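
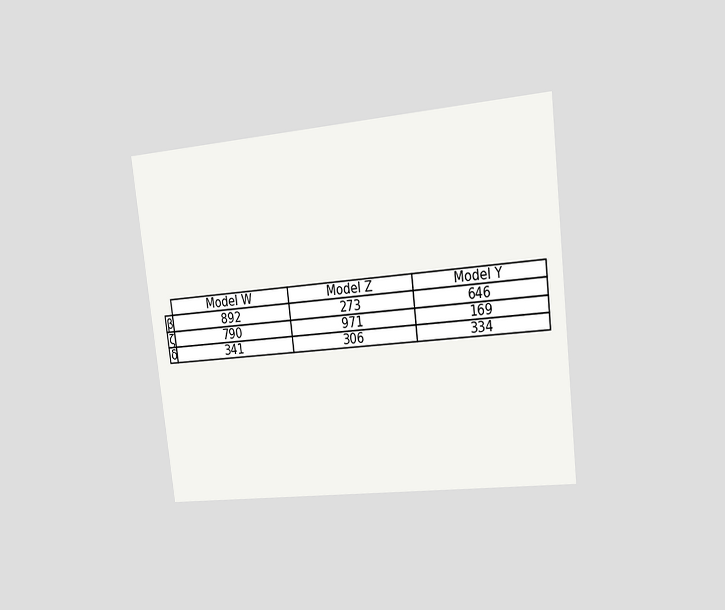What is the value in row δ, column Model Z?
306

The chart is tilted about 7° counter-clockwise and viewed slightly from the right. The (δ, Model Z) cell reads 306.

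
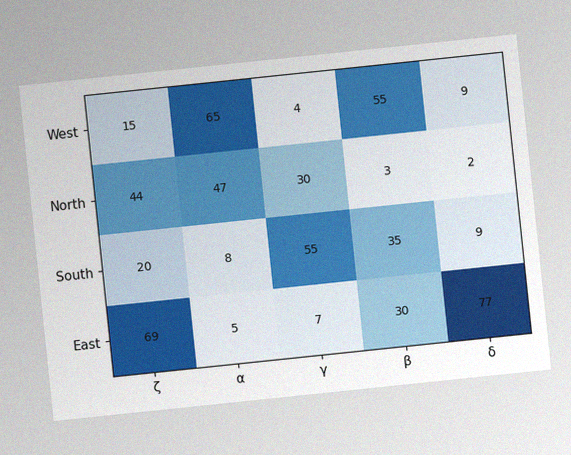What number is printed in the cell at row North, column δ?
2

The chart is tilted about 6° counter-clockwise, with some photo noise. The (North, δ) cell reads 2.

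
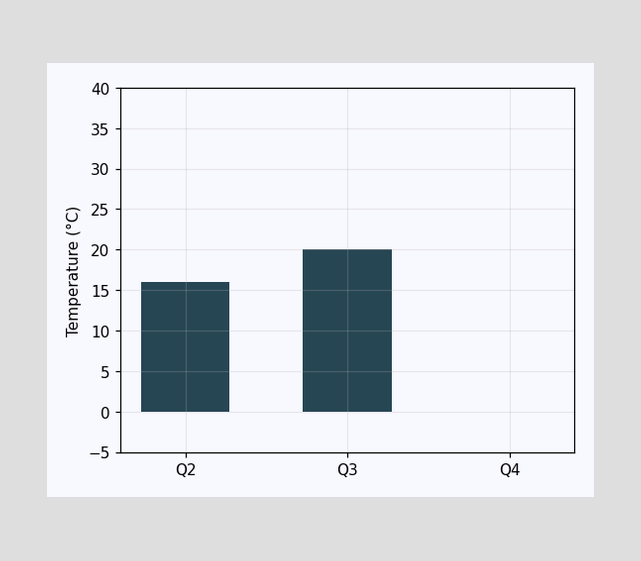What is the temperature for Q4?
Reading along the chart's y-axis, the Q4 bar reaches 0°C.

0°C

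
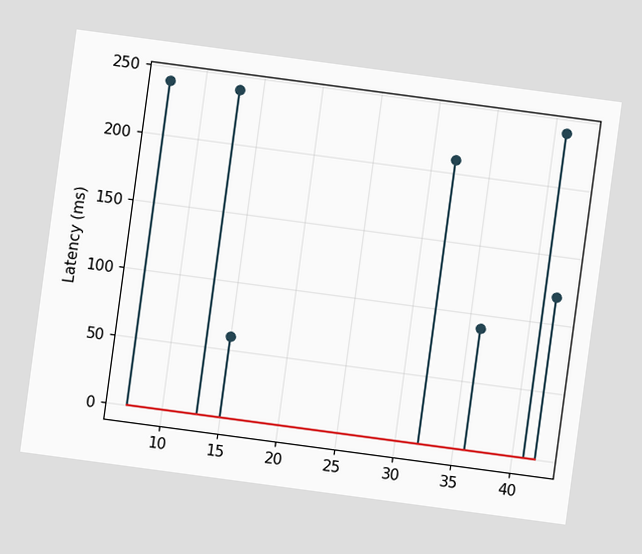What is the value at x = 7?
The chart is tilted about 8° clockwise. The stem at x=7 reaches 240ms.

240ms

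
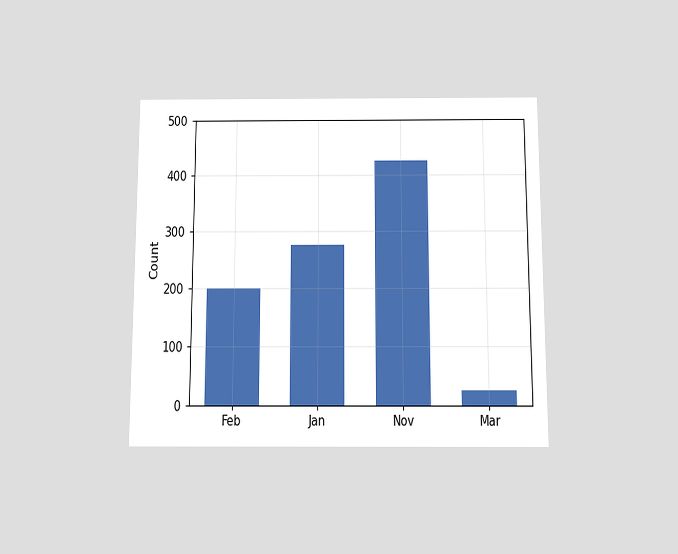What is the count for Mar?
25

The chart is viewed slightly from below. Reading along the chart's y-axis, the Mar bar reaches 25.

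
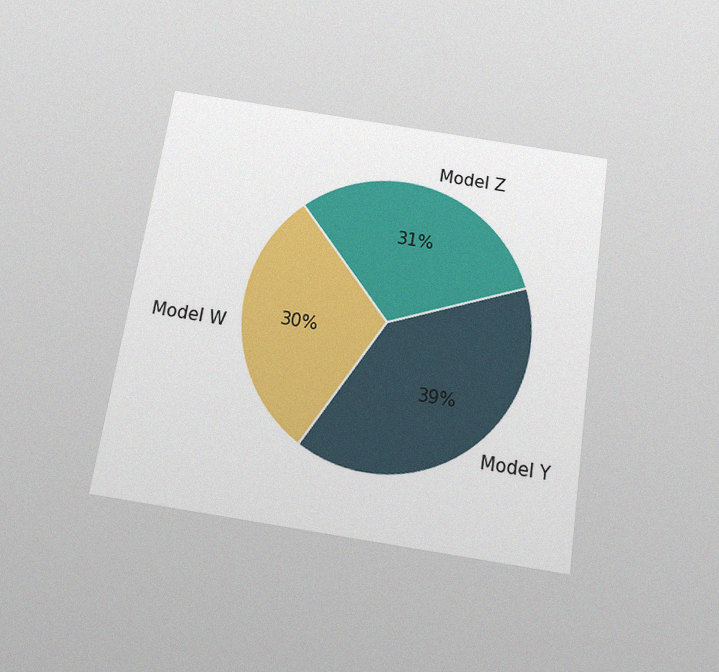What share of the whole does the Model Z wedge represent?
The chart is tilted about 9° clockwise and viewed slightly from below, with some photo noise. The Model Z slice takes up 31% of the pie.

31%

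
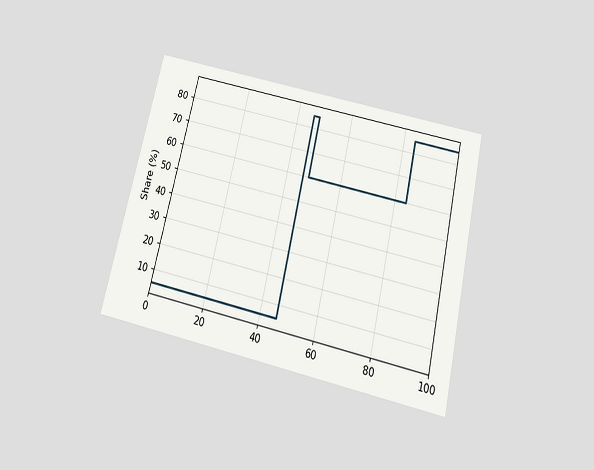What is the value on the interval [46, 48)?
The chart is tilted about 13° clockwise and viewed slightly from below. On [46, 48) the step sits at 85%.

85%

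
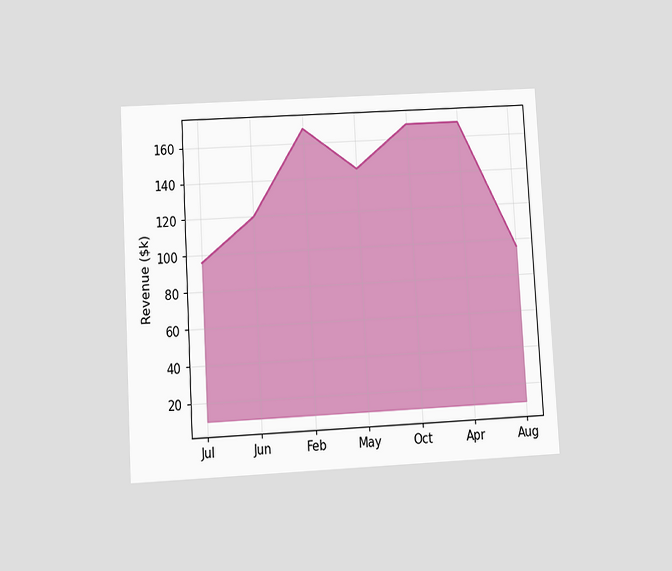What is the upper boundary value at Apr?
The chart is tilted about 3° counter-clockwise and viewed slightly from below. At Apr the upper boundary is at $168k.

$168k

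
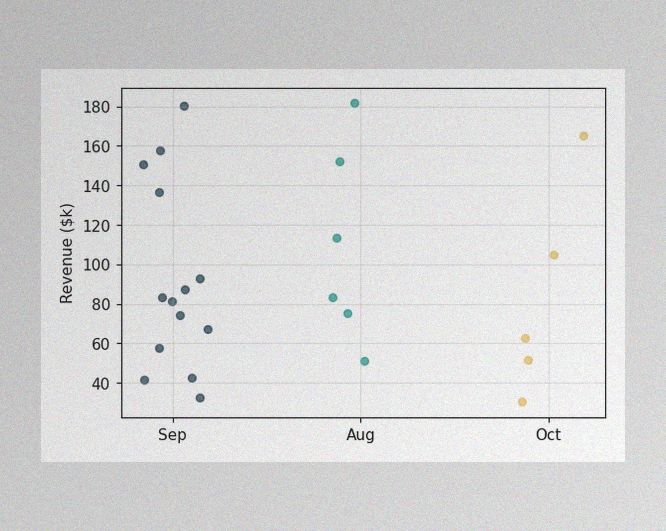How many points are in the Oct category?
The image has some photo noise and uneven lighting. Counting the markers in the Oct column gives 5.

5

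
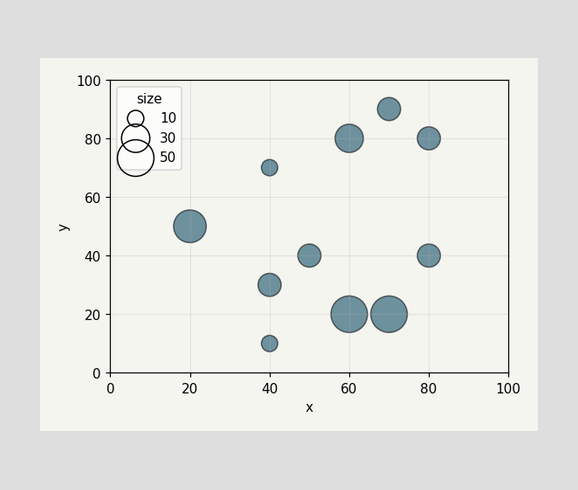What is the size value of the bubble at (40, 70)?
10

Matching the bubble at (40, 70) against the size legend gives 10.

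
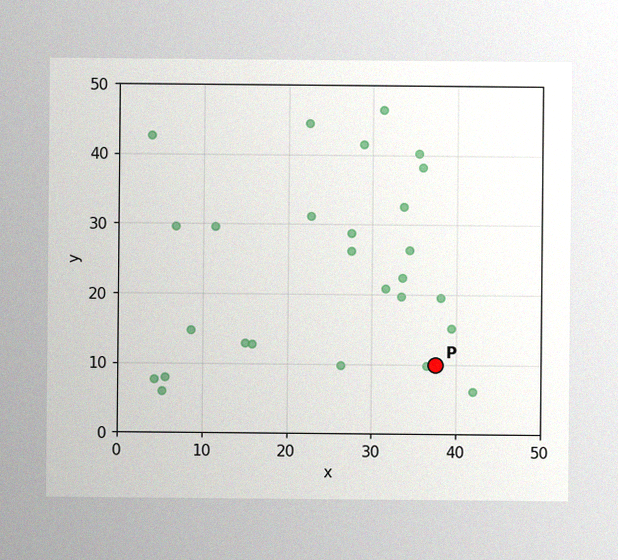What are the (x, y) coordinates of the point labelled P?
(37.5, 10)

The image has some photo noise and uneven lighting. Following the gridlines from P to each axis, P sits at (37.5, 10).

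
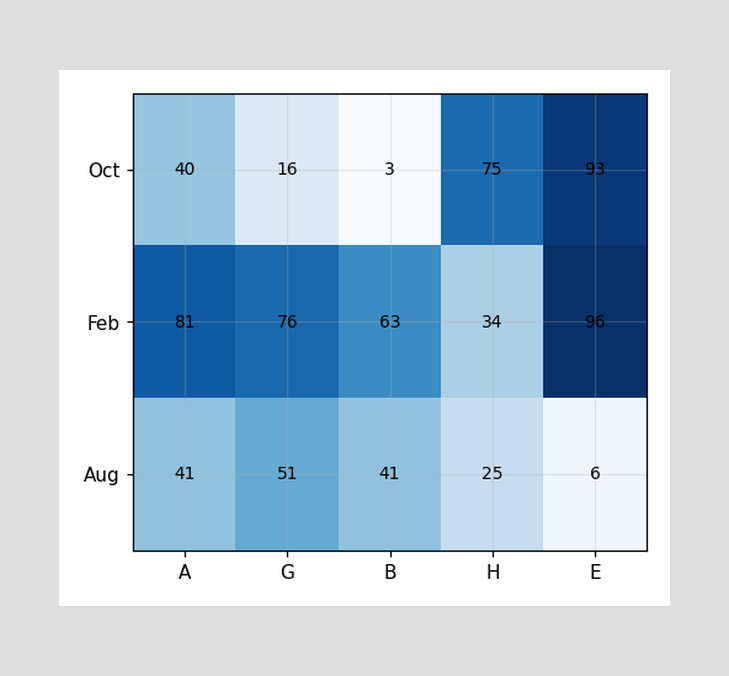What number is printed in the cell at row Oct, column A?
The (Oct, A) cell reads 40.

40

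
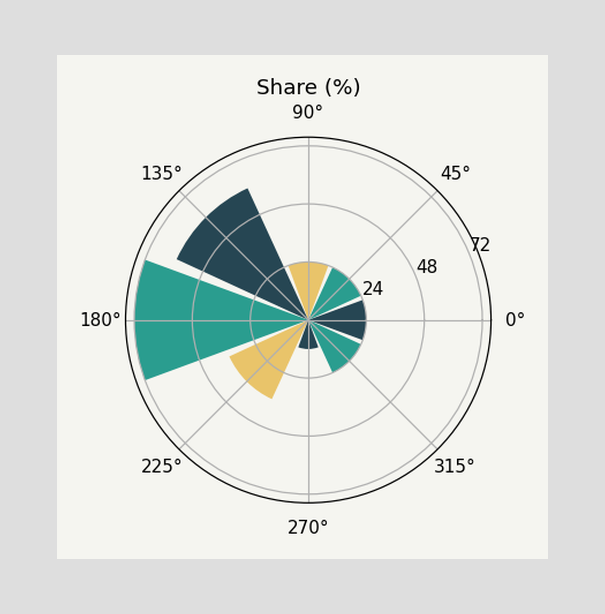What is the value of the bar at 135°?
The bar at 135° reaches 60% on the radial axis.

60%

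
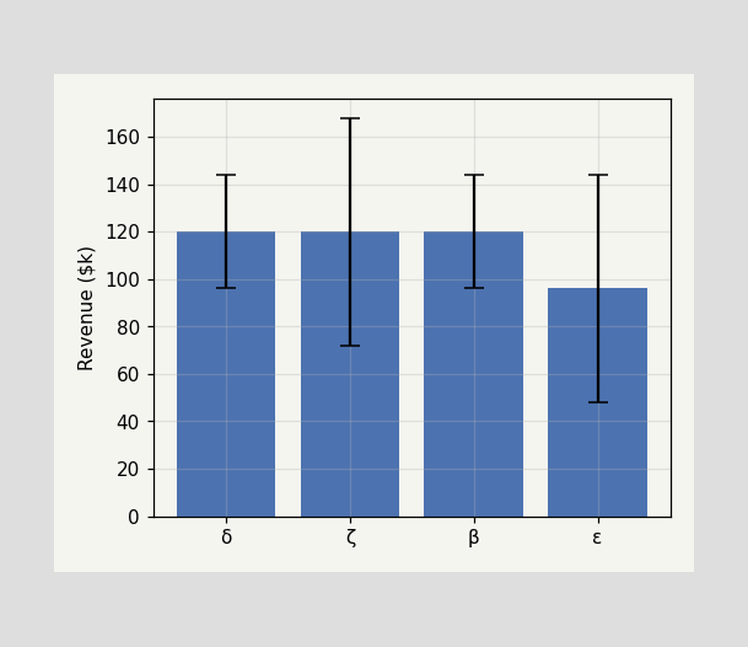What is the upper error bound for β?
The β bar's upper whisker reaches $144k.

$144k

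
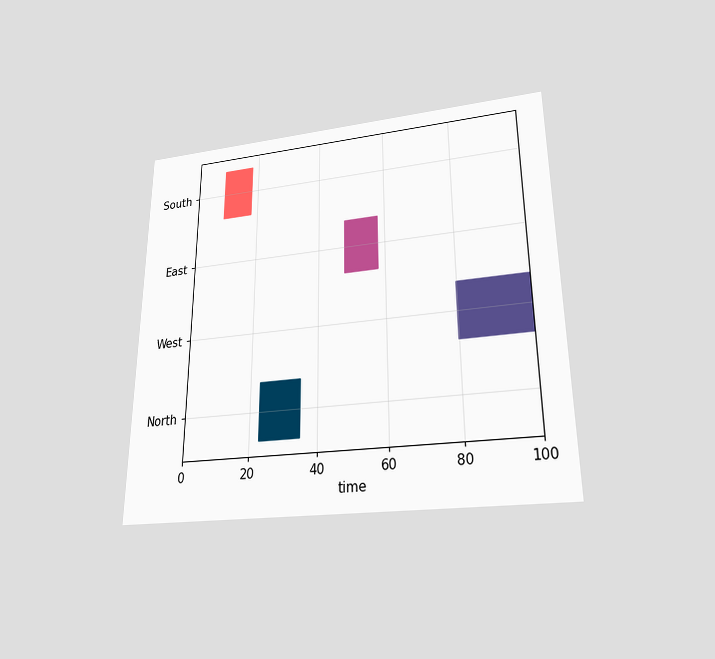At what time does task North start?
The chart is viewed slightly from below. The North bar begins at t=23.

23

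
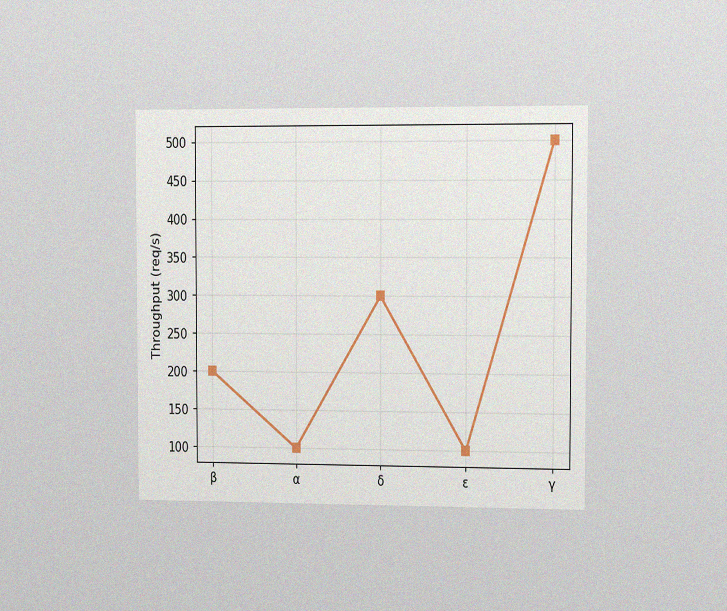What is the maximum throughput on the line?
500req/s

The chart is viewed slightly from the right, with some photo noise. The highest point is at γ, and reading across to the y-axis gives 500req/s.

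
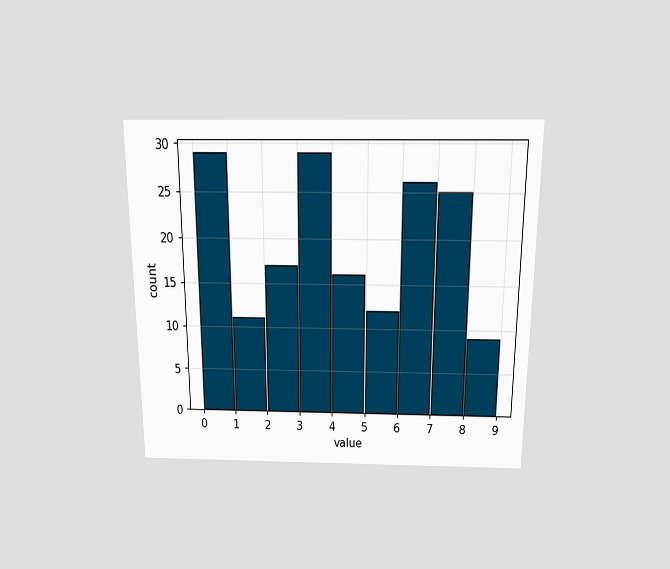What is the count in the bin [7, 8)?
The chart is viewed slightly from above. The [7, 8) bin has height 25.

25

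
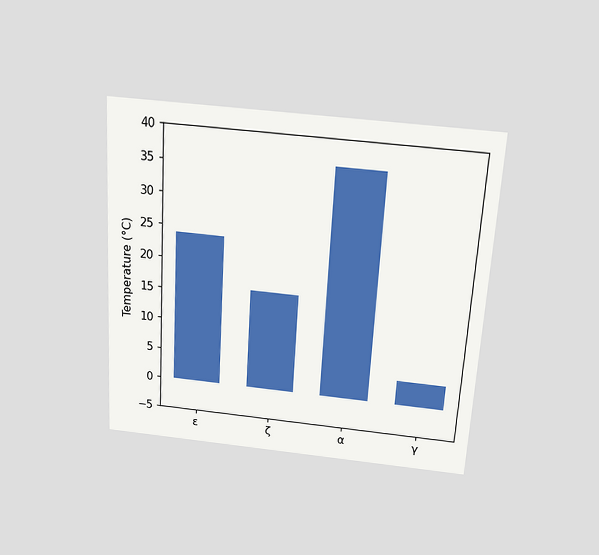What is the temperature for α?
36°C

The chart is tilted about 3° clockwise and viewed slightly from above. Reading along the chart's y-axis, the α bar reaches 36°C.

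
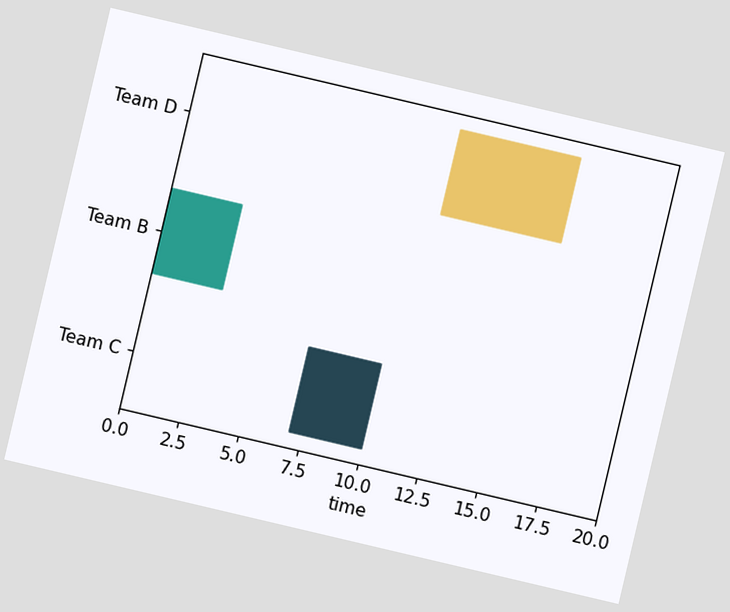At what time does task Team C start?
7

The chart is tilted about 13° clockwise. The Team C bar begins at t=7.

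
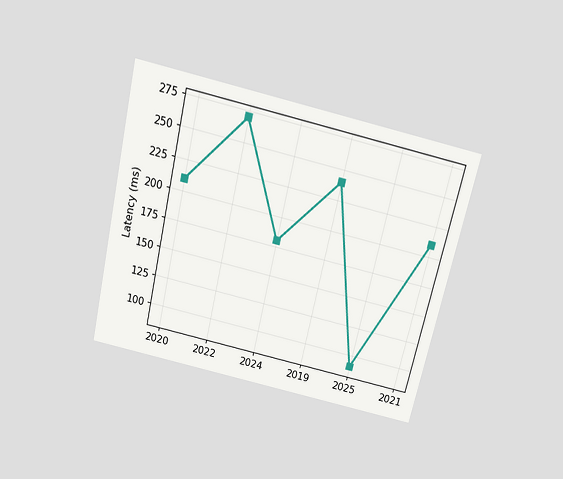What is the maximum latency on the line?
270ms

The chart is tilted about 13° clockwise and viewed slightly from above. The highest point is at 2022, and reading across to the y-axis gives 270ms.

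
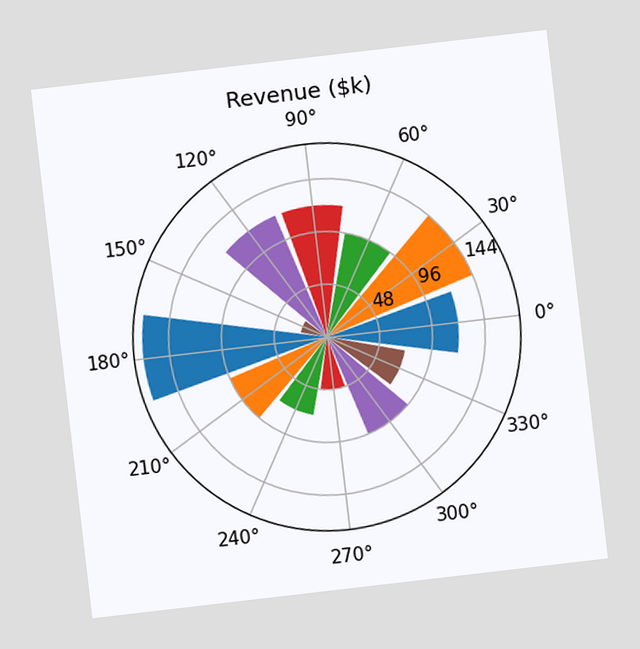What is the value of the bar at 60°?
The chart is tilted about 7° counter-clockwise. The bar at 60° reaches $96k on the radial axis.

$96k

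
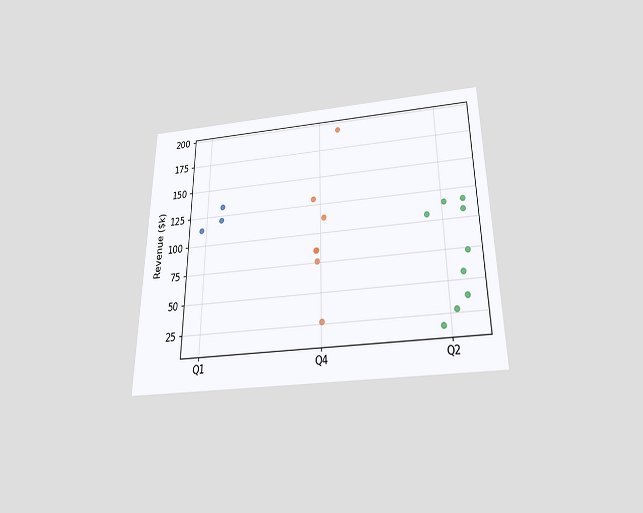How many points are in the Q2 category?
9

The chart is viewed slightly from below. Counting the markers in the Q2 column gives 9.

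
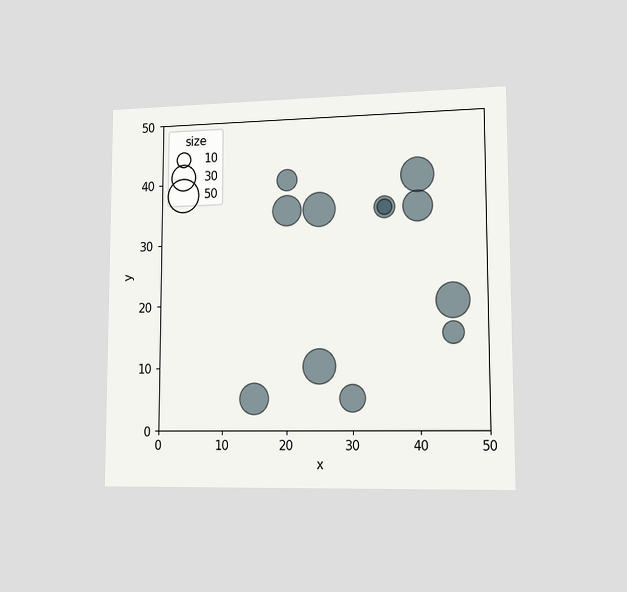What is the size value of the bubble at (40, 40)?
50

The chart is viewed slightly from the right. Matching the bubble at (40, 40) against the size legend gives 50.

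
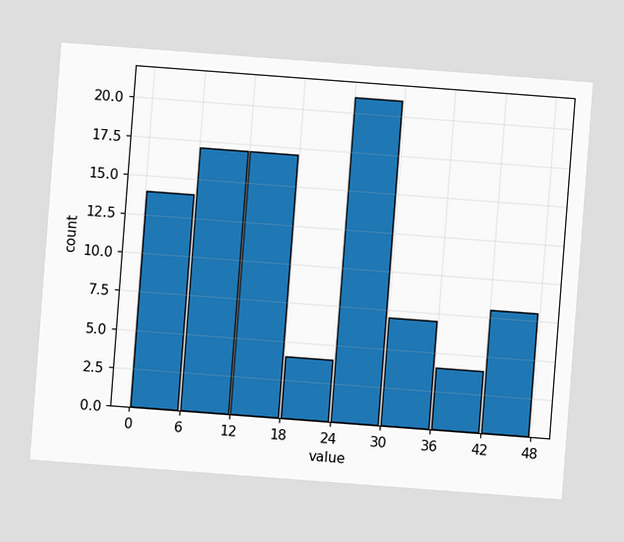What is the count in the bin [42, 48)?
8

The chart is tilted about 4° clockwise. The [42, 48) bin has height 8.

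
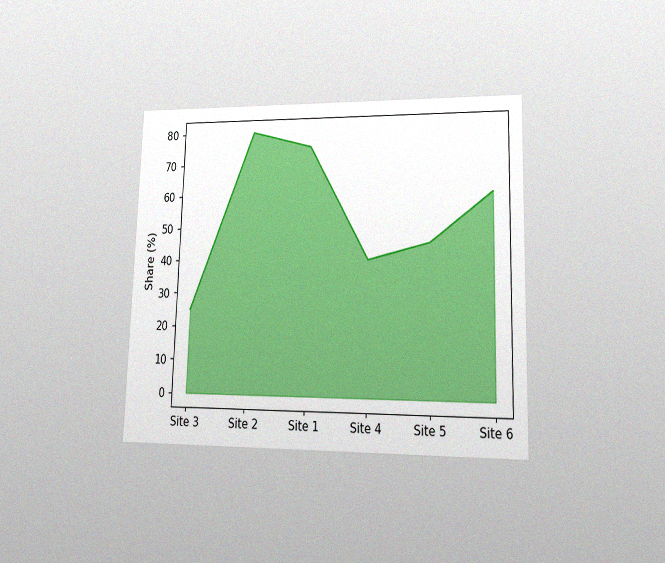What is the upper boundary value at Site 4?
40%

The chart is viewed at a slight angle, with some photo noise. At Site 4 the upper boundary is at 40%.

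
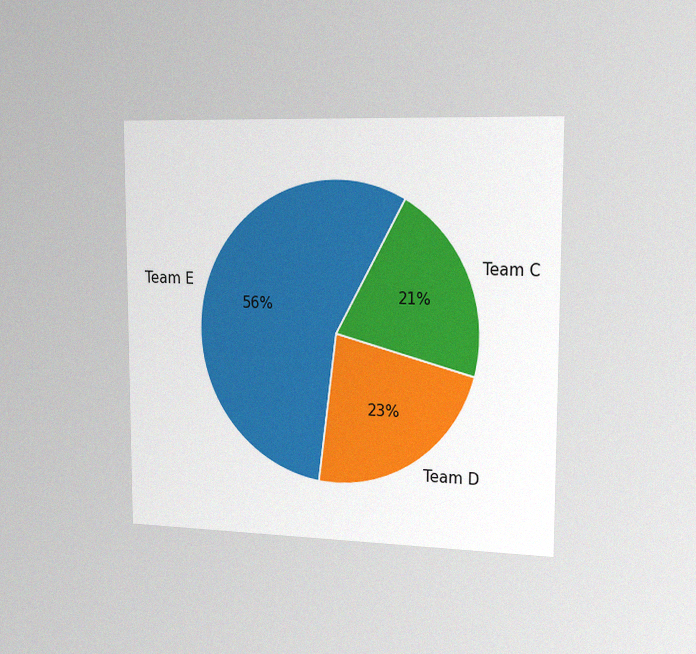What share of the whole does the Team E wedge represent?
56%

The chart is viewed slightly from the right, with some photo noise. The Team E slice takes up 56% of the pie.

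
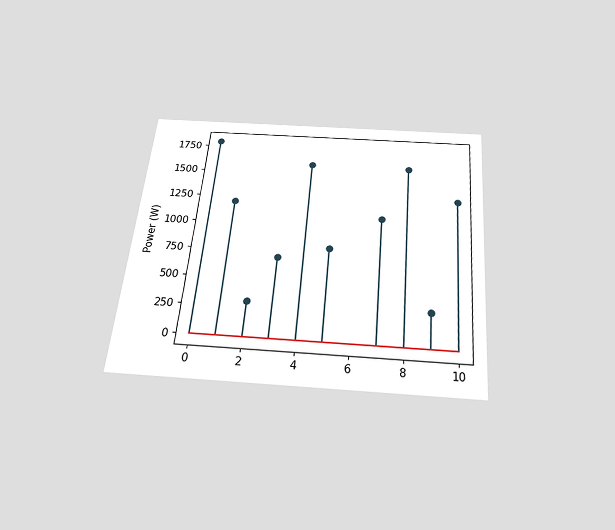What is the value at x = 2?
The chart is tilted about 5° clockwise and viewed slightly from below. The stem at x=2 reaches 300W.

300W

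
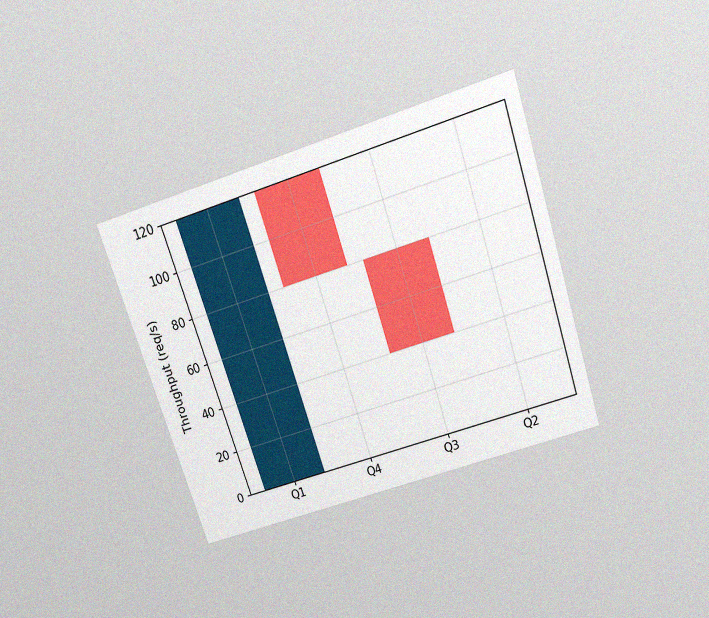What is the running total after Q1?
The chart is tilted about 18° counter-clockwise and viewed slightly from above, with some photo noise. After Q1 the running total reaches 120req/s.

120req/s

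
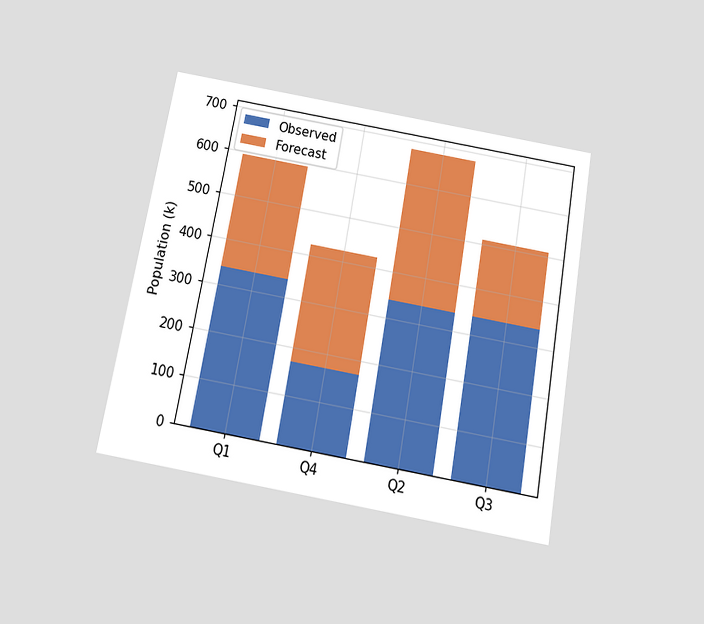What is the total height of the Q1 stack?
595k

The chart is tilted about 10° clockwise and viewed slightly from below. The Q1 stack's top reaches 595k on the y-axis.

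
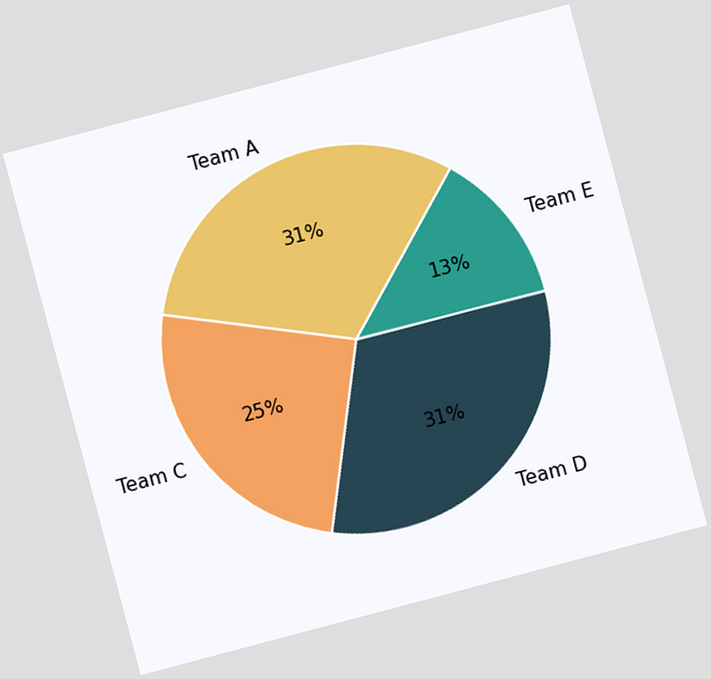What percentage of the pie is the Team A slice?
31%

The chart is tilted about 15° counter-clockwise. The Team A slice takes up 31% of the pie.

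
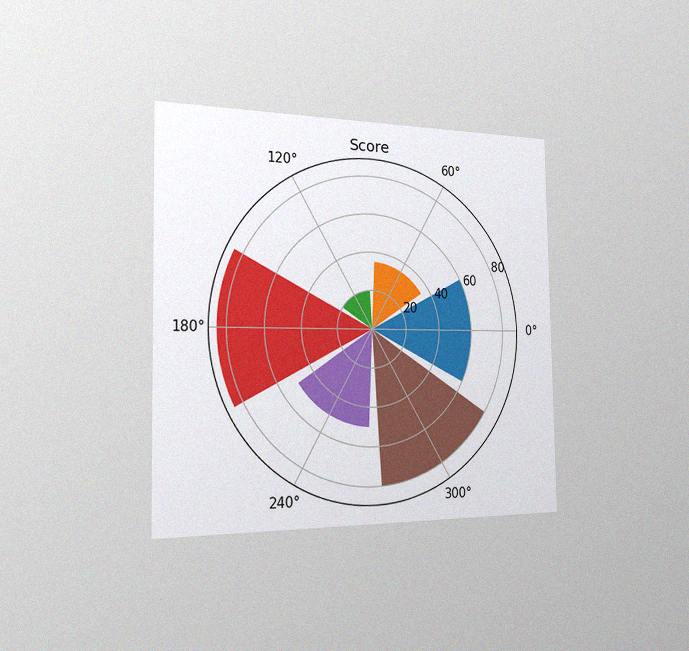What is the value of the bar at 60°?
35

The chart is viewed slightly from the left, with some photo noise. The bar at 60° reaches 35 on the radial axis.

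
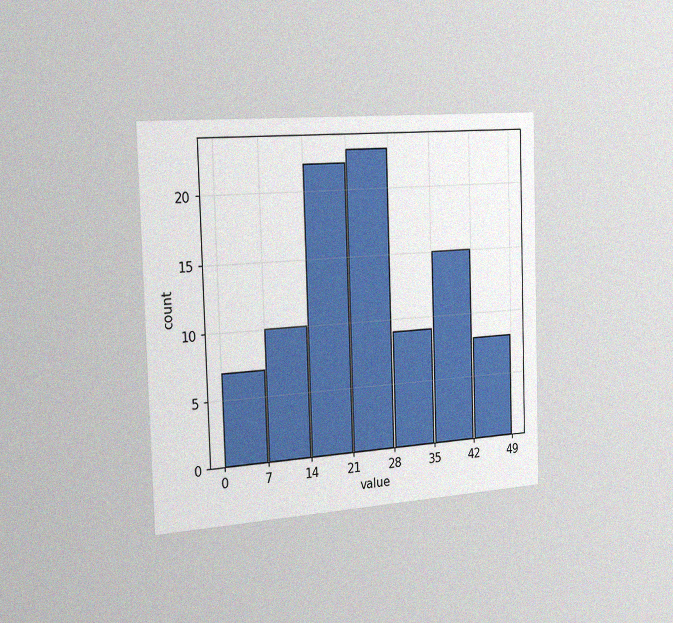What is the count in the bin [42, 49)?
8

The chart is viewed slightly from the left, with some photo noise. The [42, 49) bin has height 8.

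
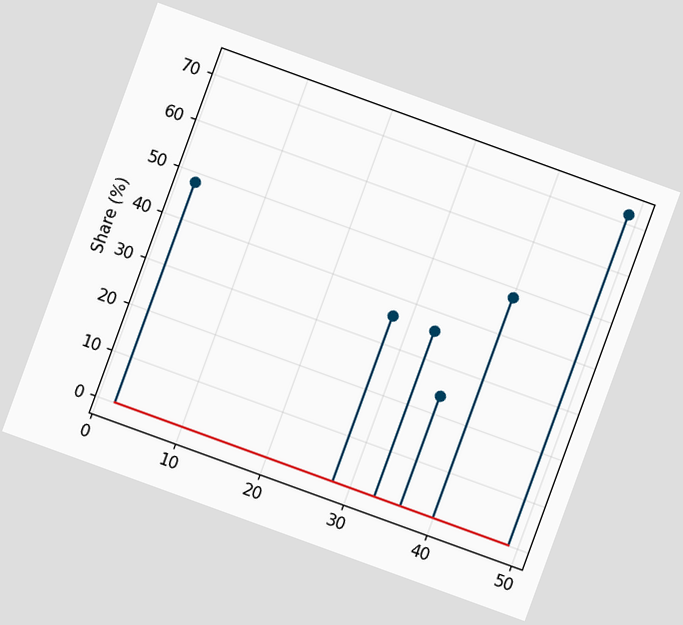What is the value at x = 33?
36%

The chart is tilted about 20° clockwise. The stem at x=33 reaches 36%.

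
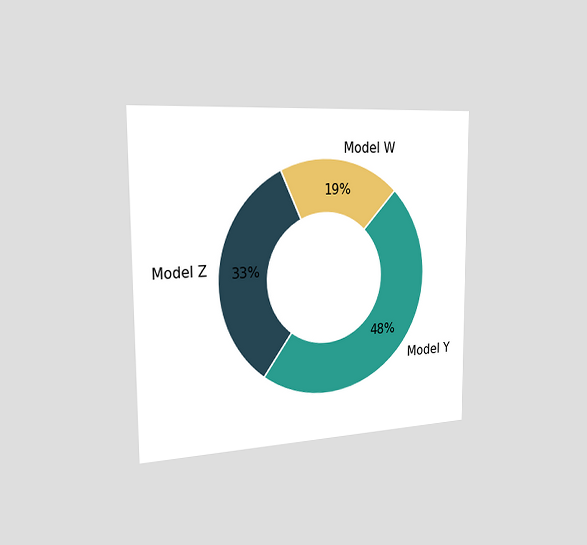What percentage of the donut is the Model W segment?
The chart is viewed slightly from the left. The Model W segment takes up 19% of the ring.

19%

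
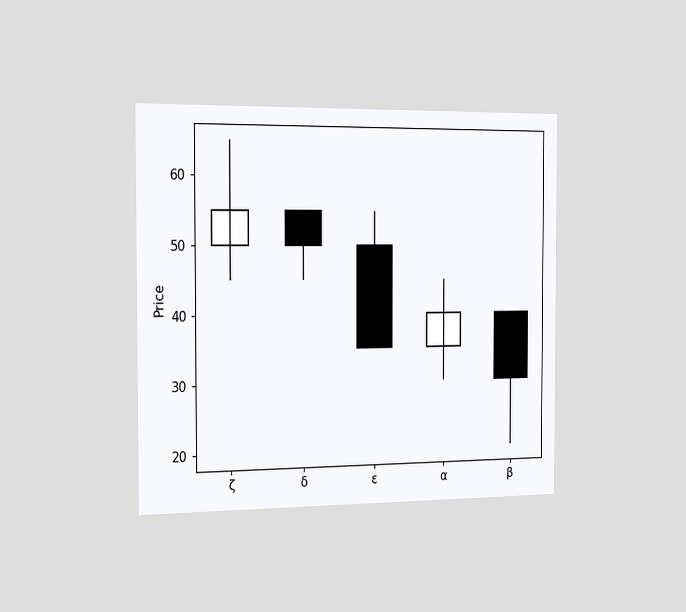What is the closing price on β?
The chart is viewed slightly from the left. The β candle closes at 30.

30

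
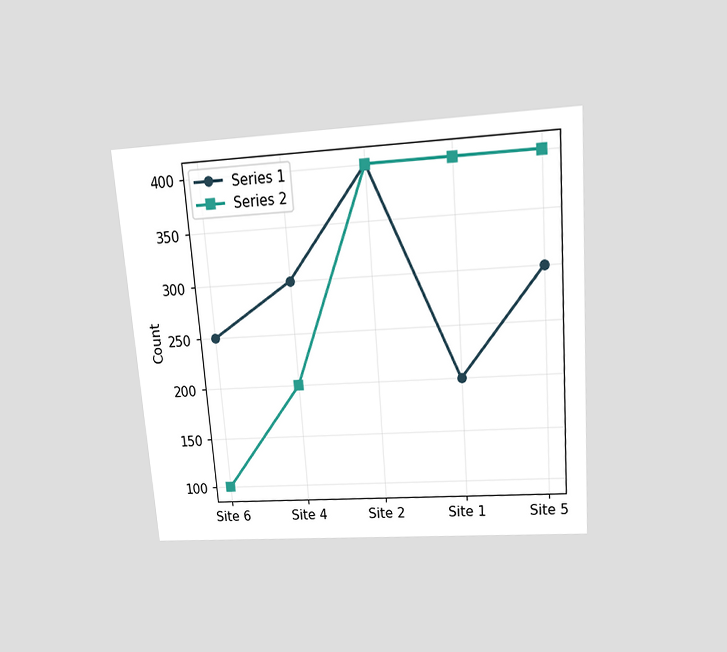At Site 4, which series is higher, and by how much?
Series 1, by 100

The chart is tilted about 4° counter-clockwise and viewed slightly from above. At Site 4, Series 1 sits above the other line by 100.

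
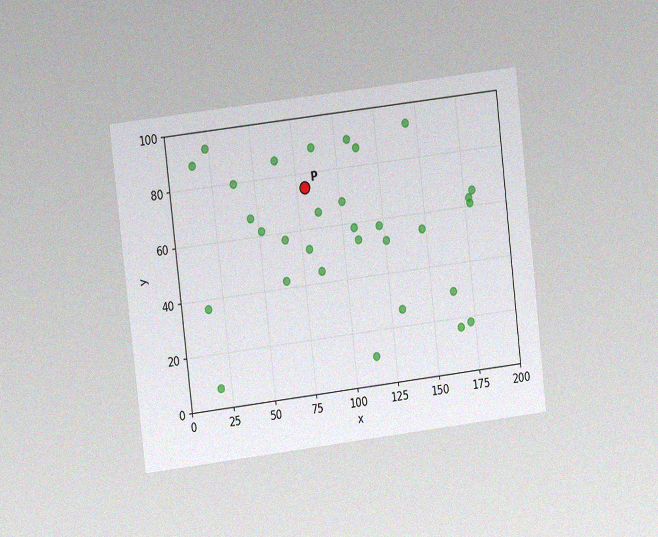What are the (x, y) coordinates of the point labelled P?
(80, 75)

The chart is tilted about 7° counter-clockwise and viewed at a slight angle, with some photo noise. Following the gridlines from P to each axis, P sits at (80, 75).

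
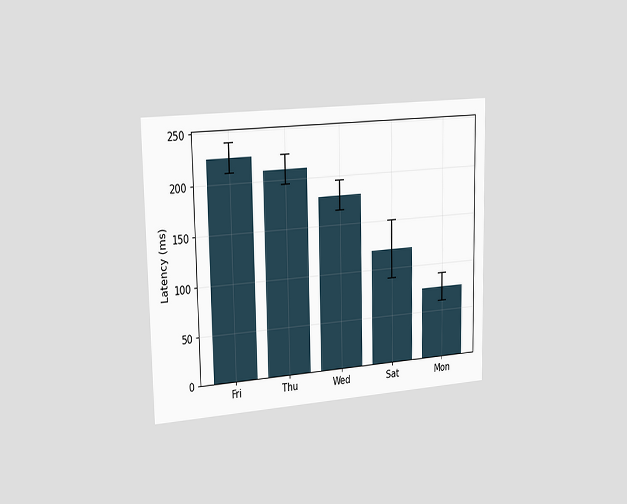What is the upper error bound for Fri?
240ms

The chart is viewed slightly from the left. The Fri bar's upper whisker reaches 240ms.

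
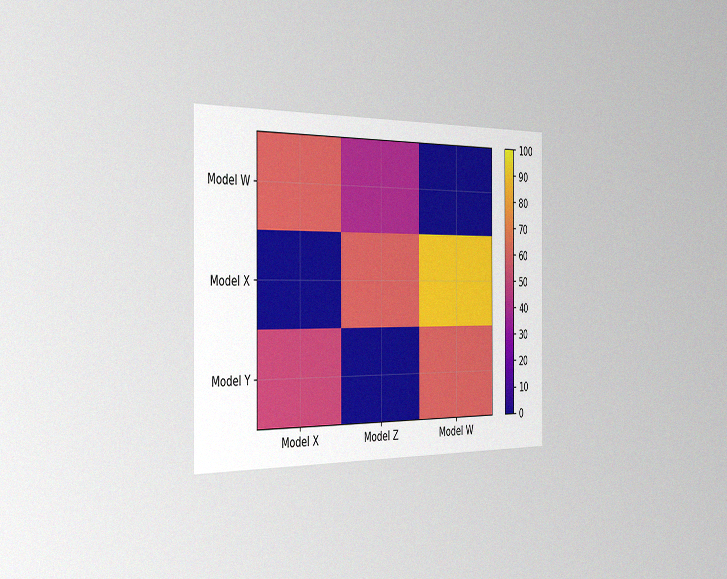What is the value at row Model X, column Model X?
0

The chart is viewed slightly from the left, with some photo noise. Matching cell (Model X, Model X) against the colorbar gives 0.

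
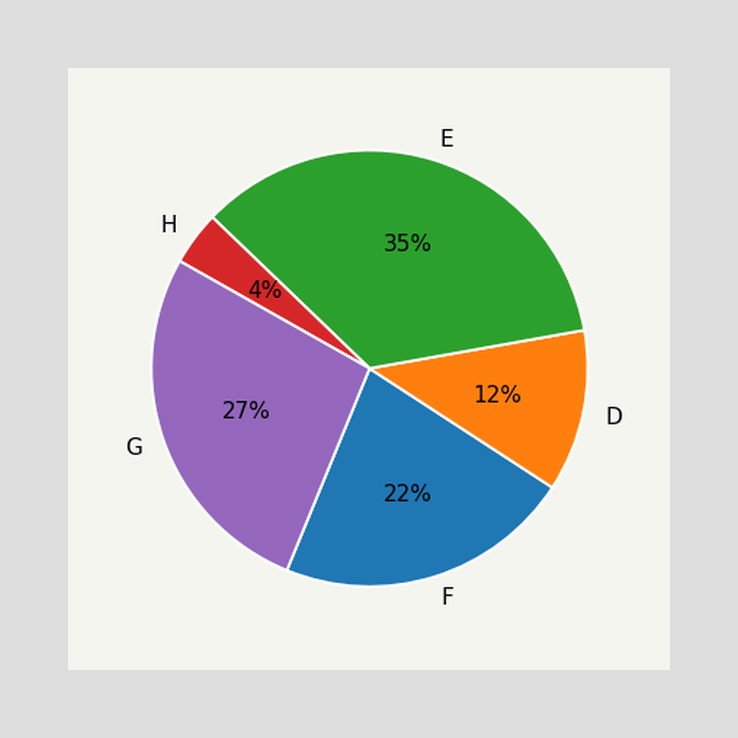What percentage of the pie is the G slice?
27%

The G slice takes up 27% of the pie.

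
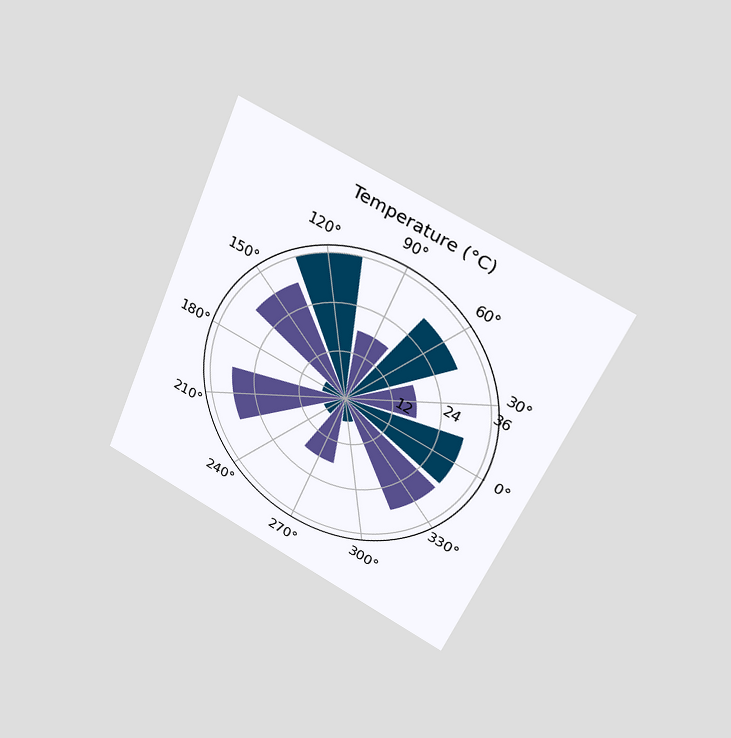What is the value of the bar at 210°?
The chart is tilted about 23° clockwise and viewed at a slight angle. The bar at 210° reaches 30°C on the radial axis.

30°C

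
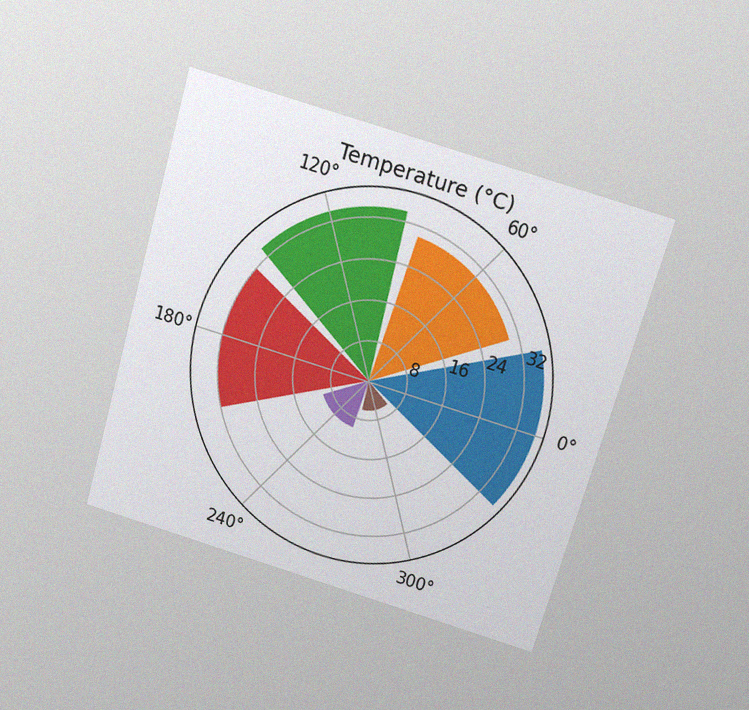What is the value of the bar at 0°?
36°C

The chart is tilted about 16° clockwise and viewed slightly from above, with some photo noise. The bar at 0° reaches 36°C on the radial axis.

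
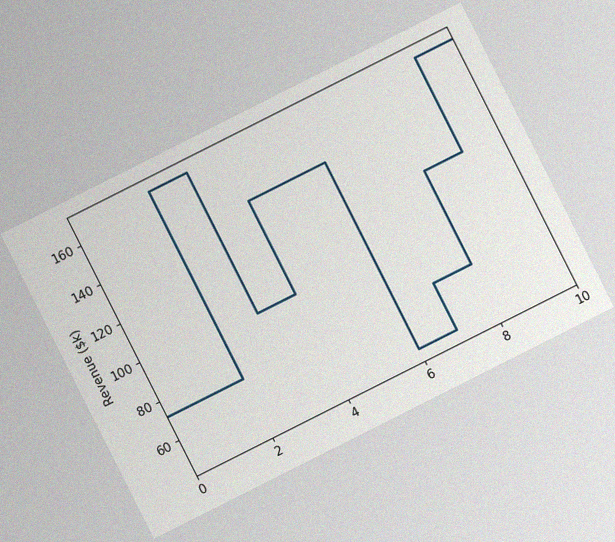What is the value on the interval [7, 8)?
$72k

The chart is tilted about 27° counter-clockwise, with some photo noise. On [7, 8) the step sits at $72k.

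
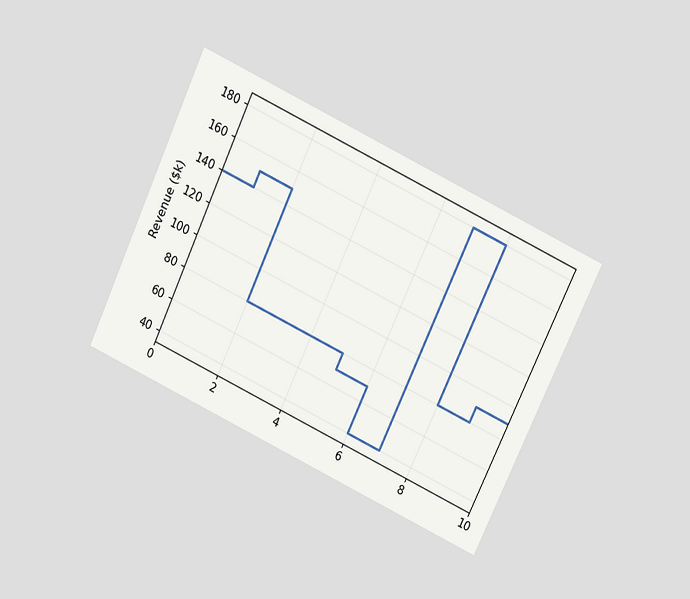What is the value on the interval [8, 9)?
The chart is tilted about 25° clockwise and viewed at a slight angle. On [8, 9) the step sits at $80k.

$80k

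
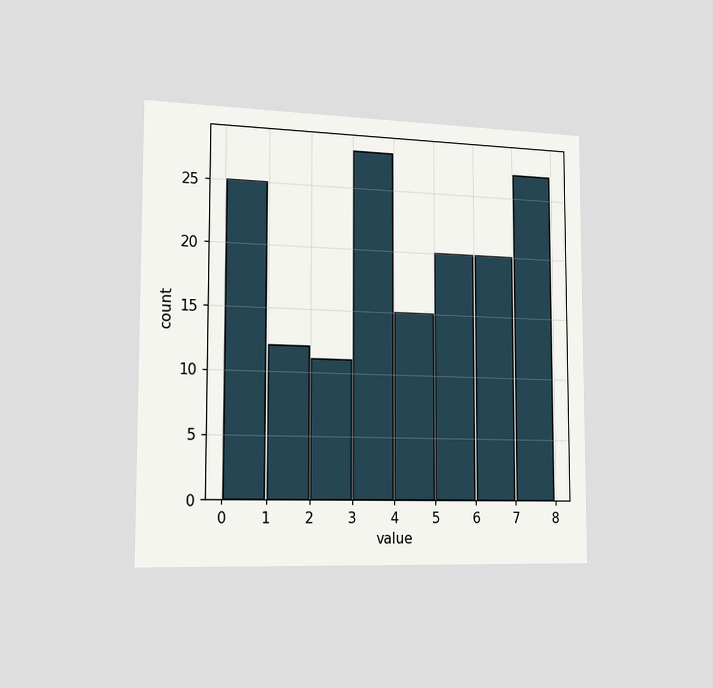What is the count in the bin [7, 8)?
27

The chart is viewed slightly from the left. The [7, 8) bin has height 27.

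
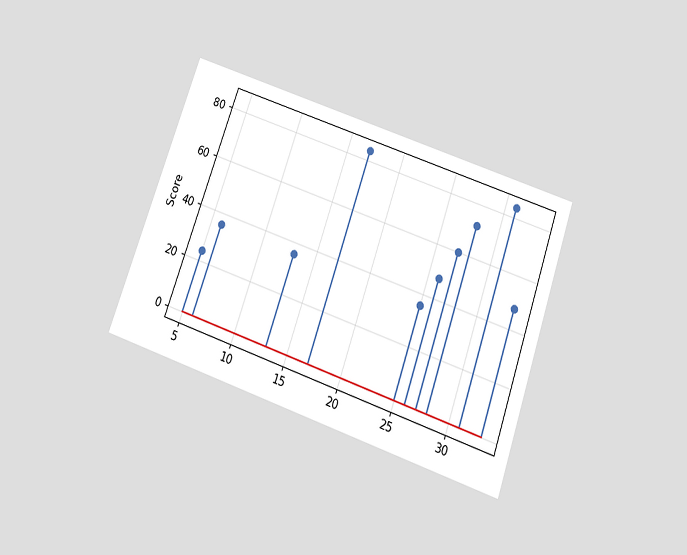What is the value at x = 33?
48

The chart is tilted about 19° clockwise and viewed slightly from below. The stem at x=33 reaches 48.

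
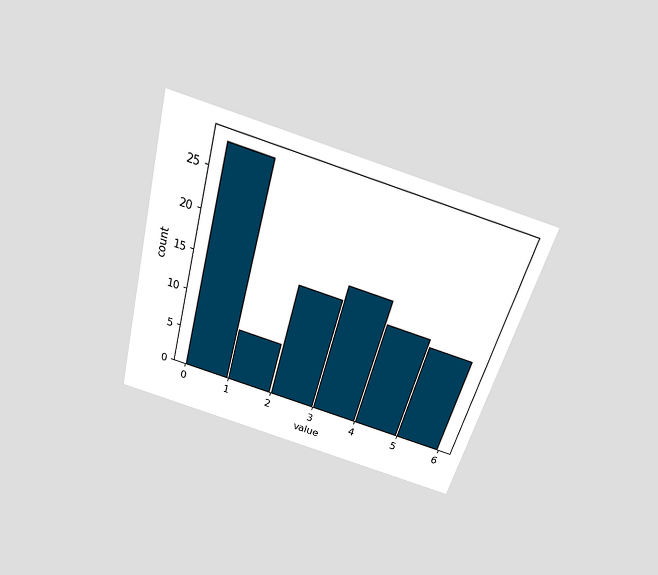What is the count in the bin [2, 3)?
15

The chart is tilted about 16° clockwise and viewed slightly from above. The [2, 3) bin has height 15.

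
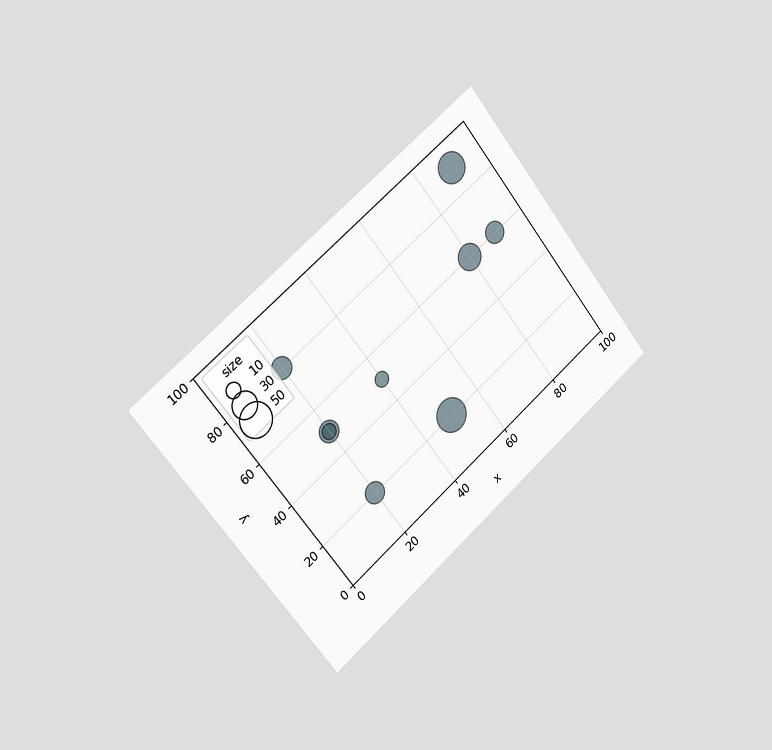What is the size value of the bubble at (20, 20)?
The chart is tilted about 38° counter-clockwise and viewed slightly from the left. Matching the bubble at (20, 20) against the size legend gives 20.

20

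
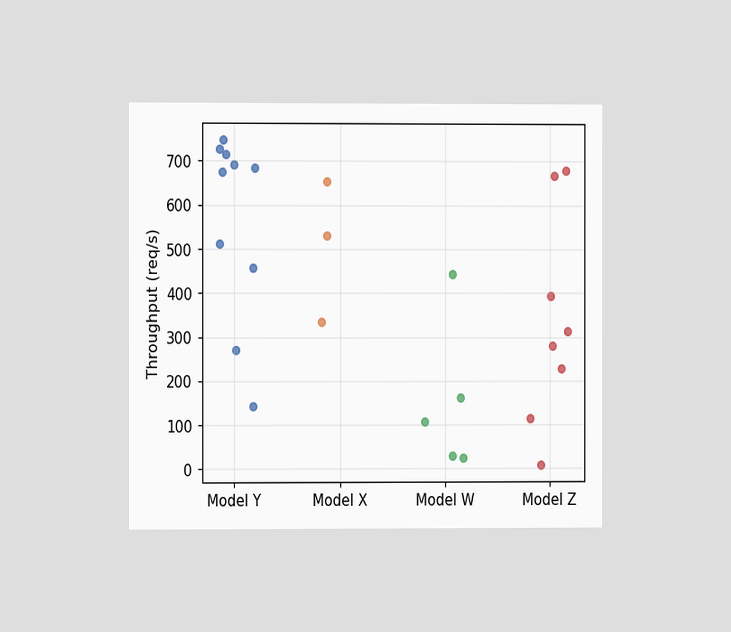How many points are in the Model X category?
3

The chart is viewed at a slight angle. Counting the markers in the Model X column gives 3.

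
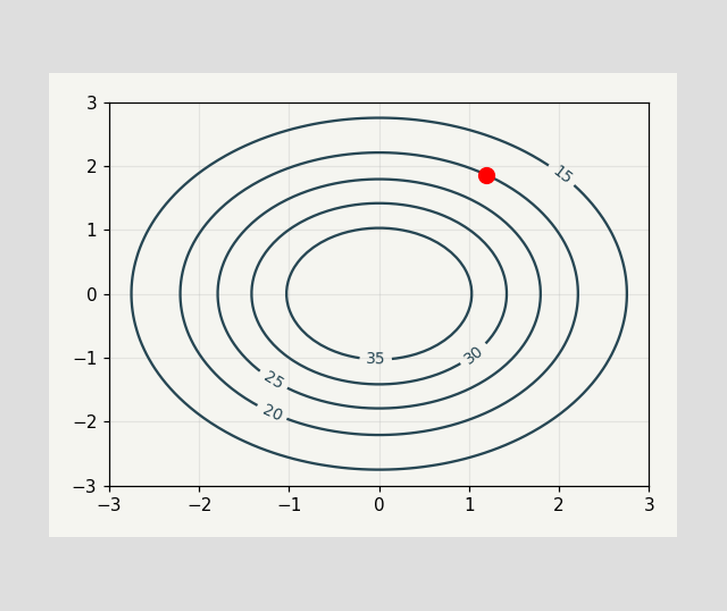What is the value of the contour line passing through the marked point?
The marked point sits on the contour labelled 20.

20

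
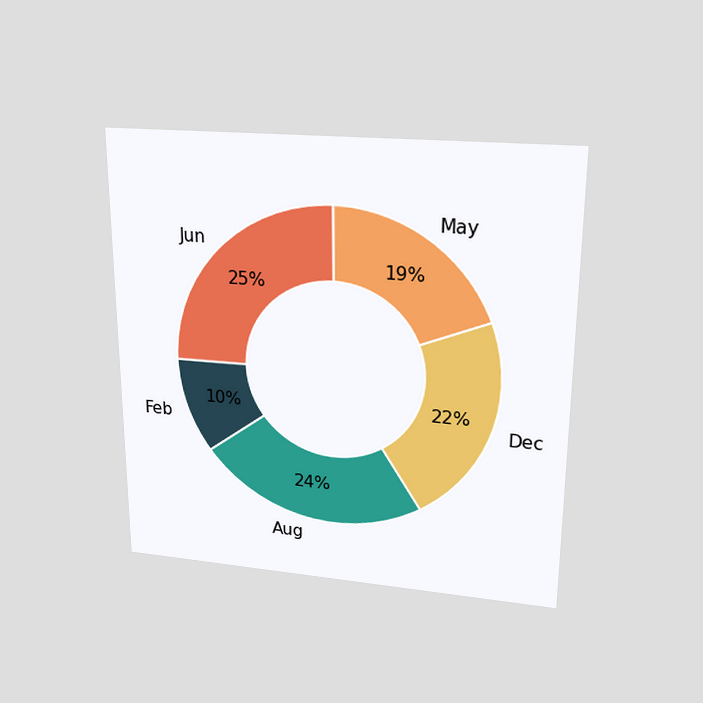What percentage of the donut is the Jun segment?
The chart is viewed slightly from above. The Jun segment takes up 25% of the ring.

25%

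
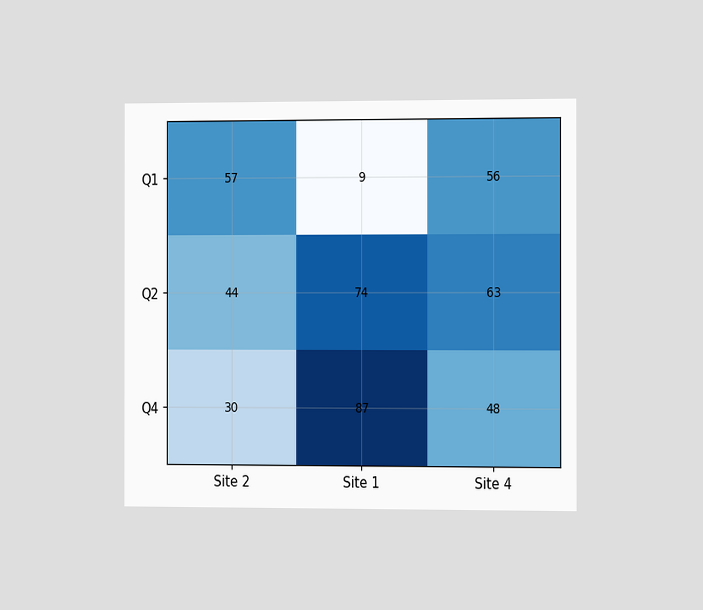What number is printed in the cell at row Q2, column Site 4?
The chart is viewed at a slight angle. The (Q2, Site 4) cell reads 63.

63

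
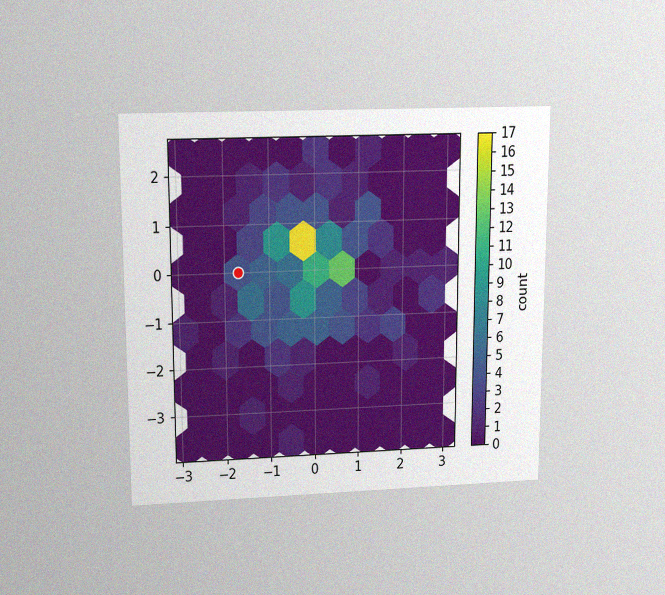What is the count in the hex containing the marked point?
The chart is viewed slightly from above, with some photo noise. The marked hex reads 4 on the colorbar.

4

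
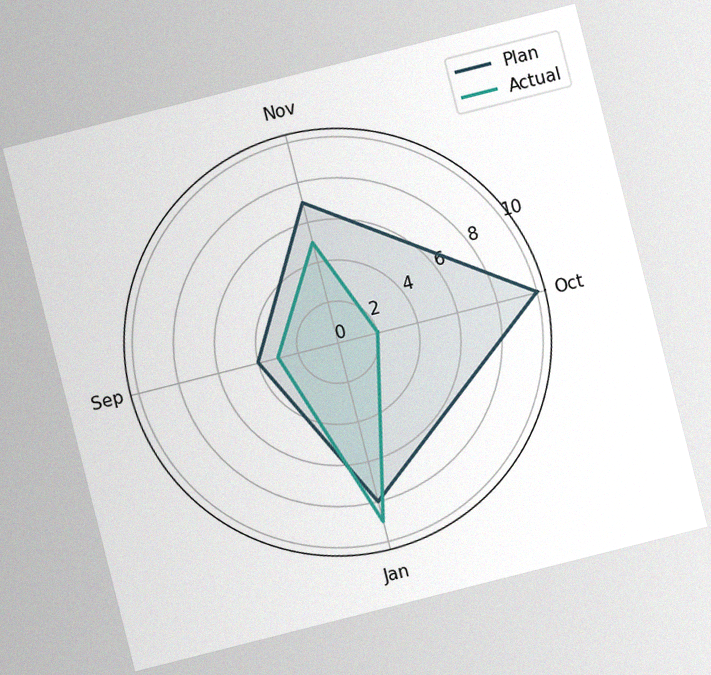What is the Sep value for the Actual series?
The chart is tilted about 14° counter-clockwise, with some photo noise. On the Sep axis, Actual reaches 3.

3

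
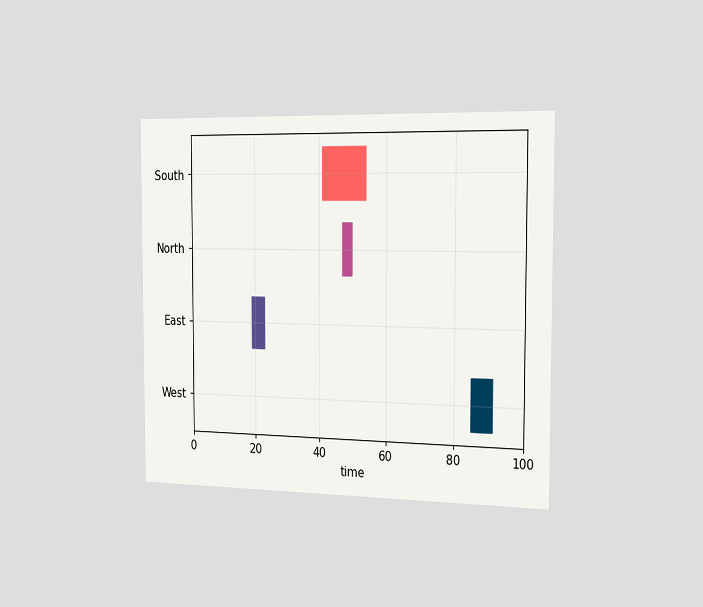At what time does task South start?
The chart is viewed slightly from the right. The South bar begins at t=41.

41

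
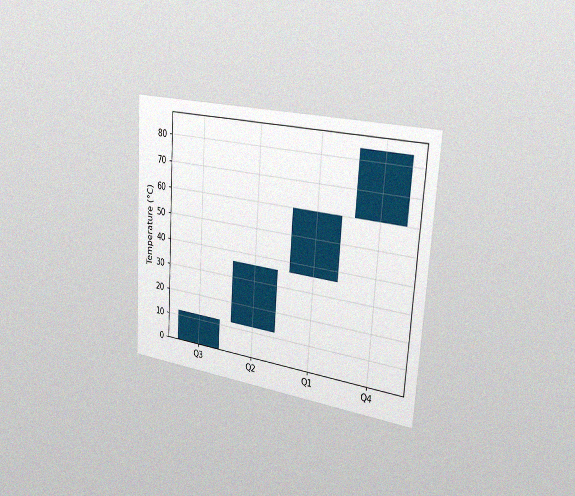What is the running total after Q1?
60°C

The chart is tilted about 4° clockwise and viewed slightly from the right, with some photo noise. After Q1 the running total reaches 60°C.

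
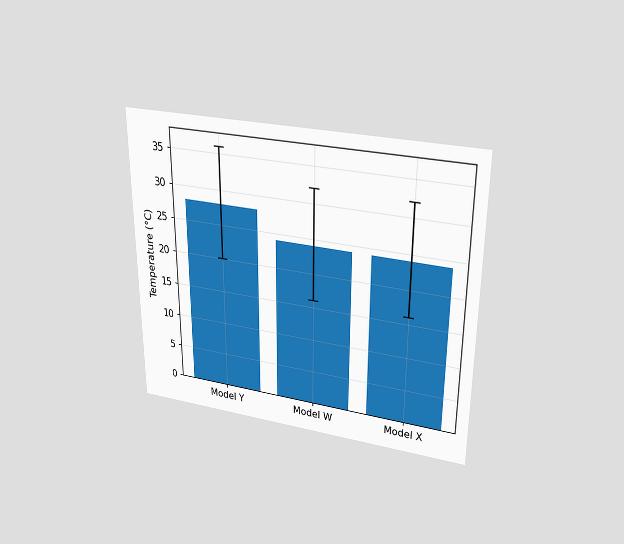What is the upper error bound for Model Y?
The chart is viewed slightly from above. The Model Y bar's upper whisker reaches 36°C.

36°C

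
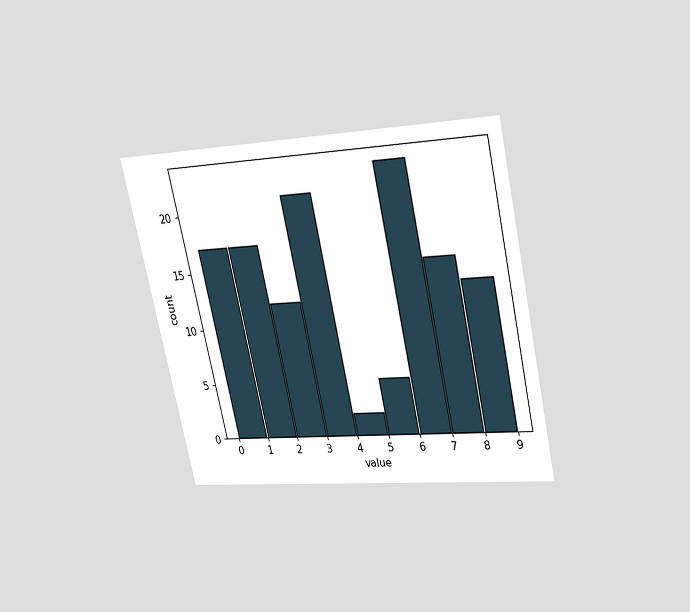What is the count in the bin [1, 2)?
17

The chart is tilted about 13° counter-clockwise and viewed slightly from above. The [1, 2) bin has height 17.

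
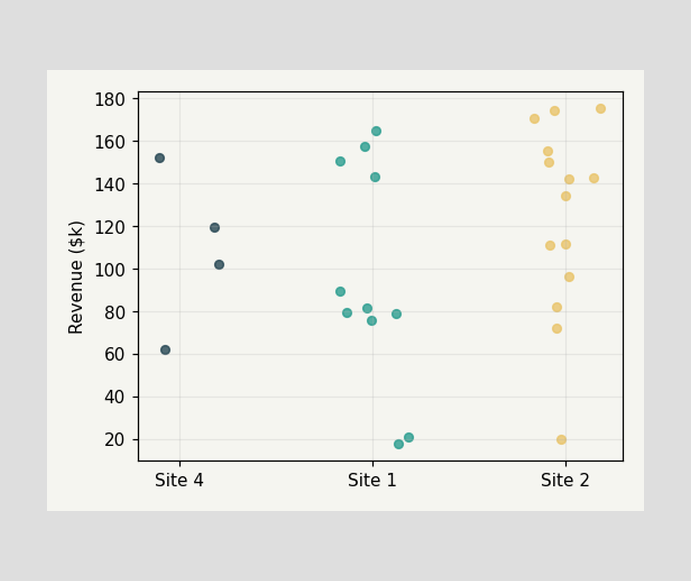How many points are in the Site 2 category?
Counting the markers in the Site 2 column gives 14.

14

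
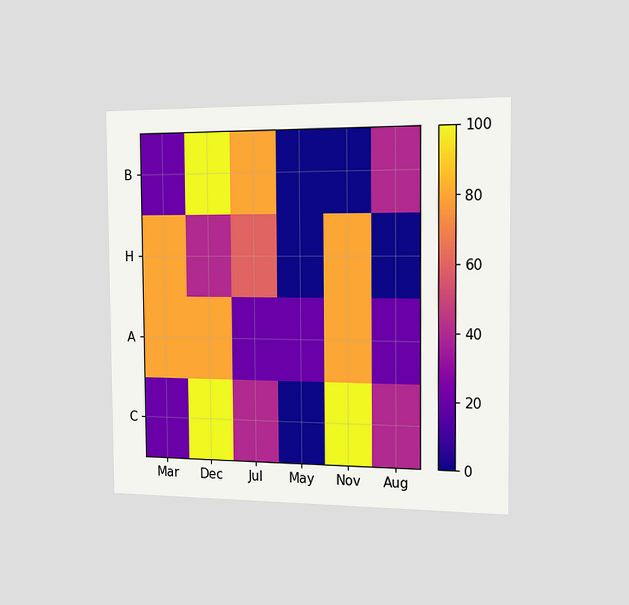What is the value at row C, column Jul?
40

The chart is viewed slightly from the right. Matching cell (C, Jul) against the colorbar gives 40.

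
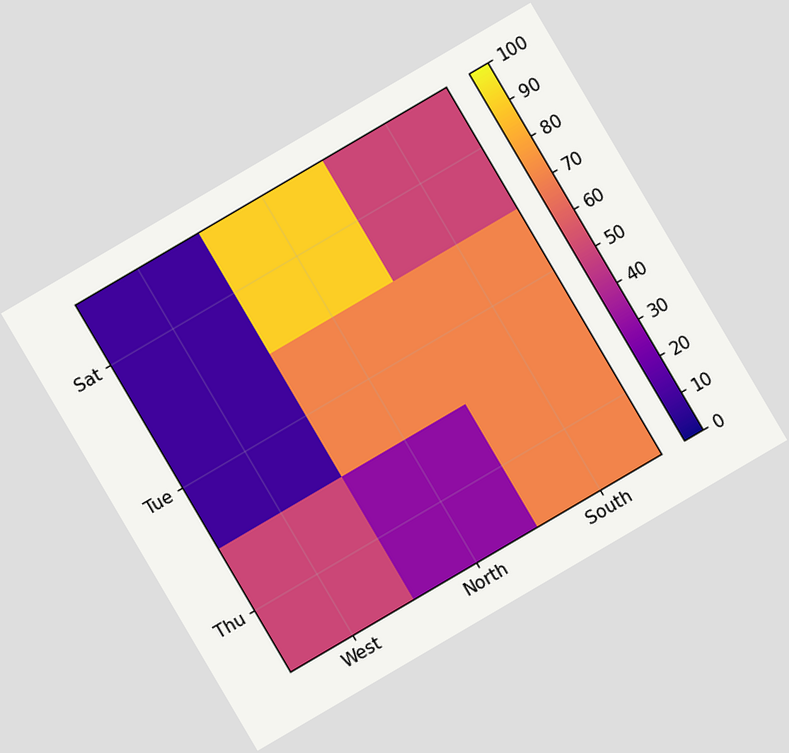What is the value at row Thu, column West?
50

The chart is tilted about 30° counter-clockwise. Matching cell (Thu, West) against the colorbar gives 50.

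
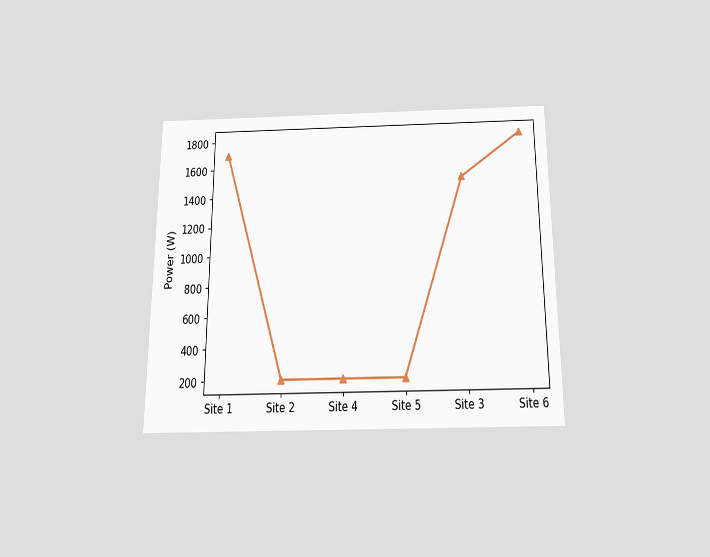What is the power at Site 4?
200W

The chart is viewed slightly from below. At Site 4, the line is at 200W.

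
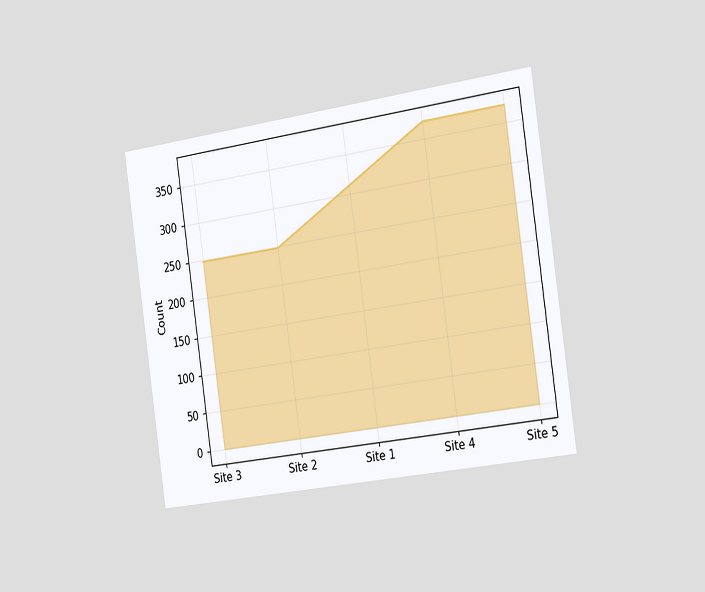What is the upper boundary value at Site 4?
The chart is tilted about 8° counter-clockwise and viewed slightly from the right. At Site 4 the upper boundary is at 372.

372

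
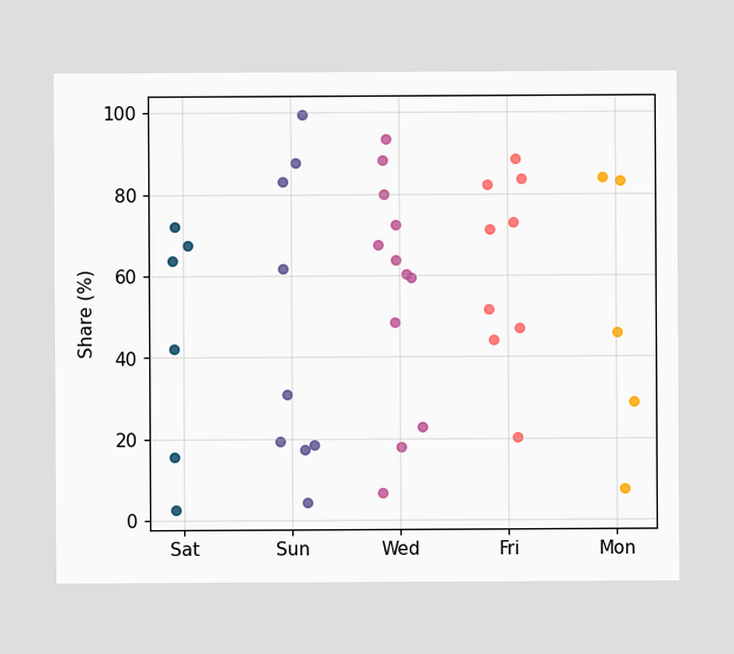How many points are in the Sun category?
9

Counting the markers in the Sun column gives 9.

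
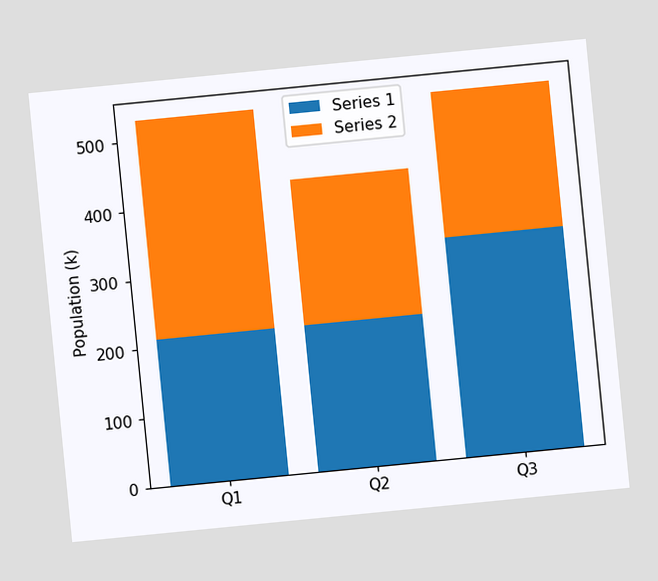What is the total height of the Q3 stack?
530k

The chart is tilted about 6° counter-clockwise. The Q3 stack's top reaches 530k on the y-axis.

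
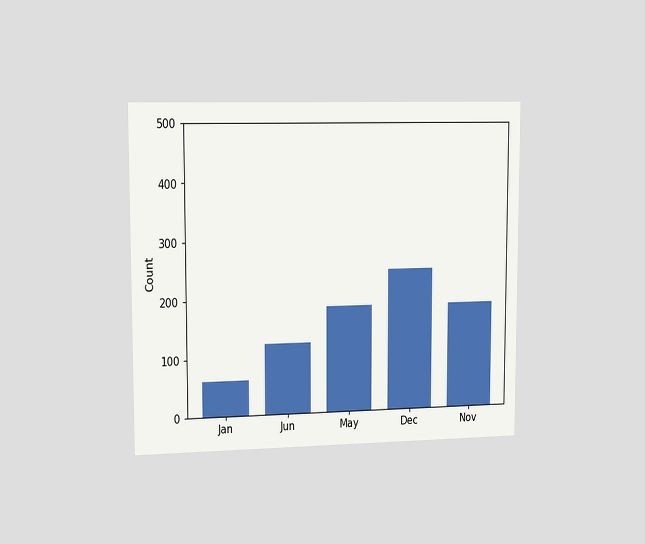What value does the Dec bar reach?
248

The chart is viewed slightly from the left. Reading along the chart's y-axis, the Dec bar reaches 248.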